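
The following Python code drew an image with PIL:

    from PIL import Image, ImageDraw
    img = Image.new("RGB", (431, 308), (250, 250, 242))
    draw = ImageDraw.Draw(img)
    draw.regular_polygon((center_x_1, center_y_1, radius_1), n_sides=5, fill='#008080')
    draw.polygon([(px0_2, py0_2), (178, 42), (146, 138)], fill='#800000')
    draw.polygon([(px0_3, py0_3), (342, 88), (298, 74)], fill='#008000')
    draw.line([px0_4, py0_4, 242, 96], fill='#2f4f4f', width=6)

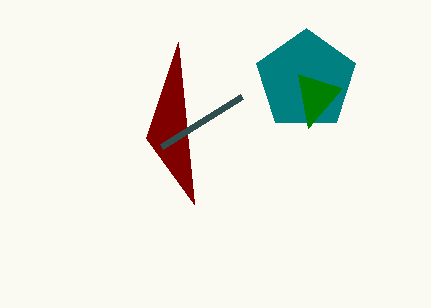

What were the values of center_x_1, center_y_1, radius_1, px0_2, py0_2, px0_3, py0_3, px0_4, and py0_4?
center_x_1 = 306; center_y_1 = 80; radius_1 = 52; px0_2 = 194; py0_2 = 204; px0_3 = 308; py0_3 = 128; px0_4 = 162; py0_4 = 146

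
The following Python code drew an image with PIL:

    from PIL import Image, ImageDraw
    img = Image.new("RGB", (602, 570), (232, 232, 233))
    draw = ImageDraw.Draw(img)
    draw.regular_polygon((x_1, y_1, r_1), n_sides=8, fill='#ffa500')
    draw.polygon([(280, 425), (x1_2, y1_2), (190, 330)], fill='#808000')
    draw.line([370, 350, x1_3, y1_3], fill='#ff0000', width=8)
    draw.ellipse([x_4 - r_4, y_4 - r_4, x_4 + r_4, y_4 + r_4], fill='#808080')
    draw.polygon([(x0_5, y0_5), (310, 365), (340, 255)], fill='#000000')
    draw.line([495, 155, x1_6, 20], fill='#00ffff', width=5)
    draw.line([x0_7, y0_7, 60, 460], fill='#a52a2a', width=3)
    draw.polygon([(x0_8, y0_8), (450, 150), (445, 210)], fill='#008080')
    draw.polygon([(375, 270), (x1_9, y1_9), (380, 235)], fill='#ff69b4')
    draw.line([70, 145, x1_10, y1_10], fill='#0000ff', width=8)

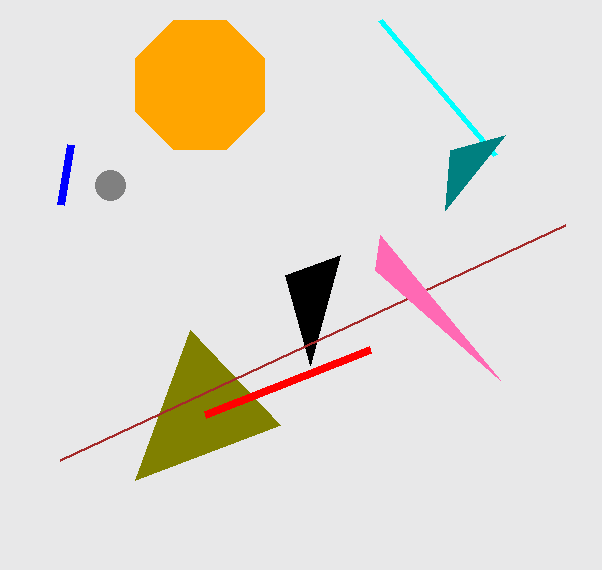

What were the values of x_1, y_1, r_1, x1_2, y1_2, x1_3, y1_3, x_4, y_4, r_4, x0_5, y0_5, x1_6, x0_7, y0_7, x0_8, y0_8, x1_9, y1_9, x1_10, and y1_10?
x_1 = 200, y_1 = 85, r_1 = 70, x1_2 = 135, y1_2 = 480, x1_3 = 205, y1_3 = 415, x_4 = 110, y_4 = 185, r_4 = 15, x0_5 = 285, y0_5 = 275, x1_6 = 380, x0_7 = 565, y0_7 = 225, x0_8 = 505, y0_8 = 135, x1_9 = 500, y1_9 = 380, x1_10 = 60, y1_10 = 205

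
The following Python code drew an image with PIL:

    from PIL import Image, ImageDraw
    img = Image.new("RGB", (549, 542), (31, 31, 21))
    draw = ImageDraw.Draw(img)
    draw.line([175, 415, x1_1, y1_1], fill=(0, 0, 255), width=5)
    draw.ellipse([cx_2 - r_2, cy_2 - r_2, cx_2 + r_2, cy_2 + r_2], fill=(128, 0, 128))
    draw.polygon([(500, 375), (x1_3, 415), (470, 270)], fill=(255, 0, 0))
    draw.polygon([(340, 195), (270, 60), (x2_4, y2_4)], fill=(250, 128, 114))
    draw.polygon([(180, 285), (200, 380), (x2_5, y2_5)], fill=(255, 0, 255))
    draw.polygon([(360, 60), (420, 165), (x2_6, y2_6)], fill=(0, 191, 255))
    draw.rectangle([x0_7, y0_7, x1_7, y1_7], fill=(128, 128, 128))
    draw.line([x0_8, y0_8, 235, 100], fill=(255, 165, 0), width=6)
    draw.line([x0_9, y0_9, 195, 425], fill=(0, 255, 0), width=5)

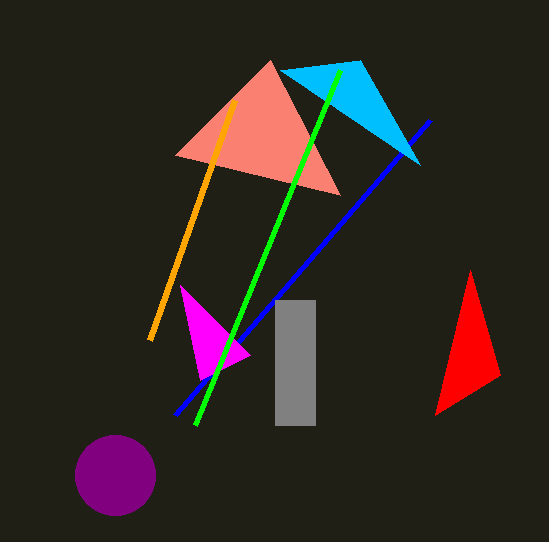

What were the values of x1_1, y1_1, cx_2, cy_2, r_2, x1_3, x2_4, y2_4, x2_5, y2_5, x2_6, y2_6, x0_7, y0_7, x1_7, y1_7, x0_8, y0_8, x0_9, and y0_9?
x1_1 = 430
y1_1 = 120
cx_2 = 115
cy_2 = 475
r_2 = 40
x1_3 = 435
x2_4 = 175
y2_4 = 155
x2_5 = 250
y2_5 = 355
x2_6 = 280
y2_6 = 70
x0_7 = 275
y0_7 = 300
x1_7 = 315
y1_7 = 425
x0_8 = 150
y0_8 = 340
x0_9 = 340
y0_9 = 70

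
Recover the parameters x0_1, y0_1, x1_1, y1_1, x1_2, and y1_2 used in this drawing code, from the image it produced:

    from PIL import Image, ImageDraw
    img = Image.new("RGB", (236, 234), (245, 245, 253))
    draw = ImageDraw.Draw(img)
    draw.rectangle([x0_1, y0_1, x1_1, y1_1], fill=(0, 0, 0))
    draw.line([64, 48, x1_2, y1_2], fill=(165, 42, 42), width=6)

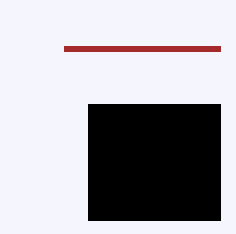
x0_1 = 88, y0_1 = 104, x1_1 = 220, y1_1 = 220, x1_2 = 220, y1_2 = 48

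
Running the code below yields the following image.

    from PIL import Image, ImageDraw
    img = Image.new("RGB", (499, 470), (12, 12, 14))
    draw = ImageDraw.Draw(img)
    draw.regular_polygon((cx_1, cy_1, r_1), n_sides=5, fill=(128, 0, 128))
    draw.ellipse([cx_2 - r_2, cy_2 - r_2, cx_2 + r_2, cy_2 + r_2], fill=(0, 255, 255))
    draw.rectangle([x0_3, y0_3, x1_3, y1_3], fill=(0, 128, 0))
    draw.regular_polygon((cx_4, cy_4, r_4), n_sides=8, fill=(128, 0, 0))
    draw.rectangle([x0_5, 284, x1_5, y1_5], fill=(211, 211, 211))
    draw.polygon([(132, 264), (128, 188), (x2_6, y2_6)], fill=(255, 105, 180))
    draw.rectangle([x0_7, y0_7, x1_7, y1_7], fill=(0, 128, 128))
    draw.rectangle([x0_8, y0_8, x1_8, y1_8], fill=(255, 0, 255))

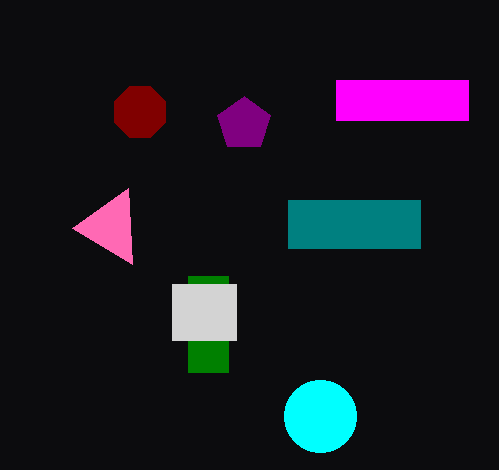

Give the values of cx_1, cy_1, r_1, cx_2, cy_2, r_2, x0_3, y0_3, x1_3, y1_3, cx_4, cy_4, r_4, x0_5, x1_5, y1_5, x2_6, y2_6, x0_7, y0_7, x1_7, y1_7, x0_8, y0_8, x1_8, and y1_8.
cx_1 = 244
cy_1 = 124
r_1 = 28
cx_2 = 320
cy_2 = 416
r_2 = 36
x0_3 = 188
y0_3 = 276
x1_3 = 228
y1_3 = 372
cx_4 = 140
cy_4 = 112
r_4 = 28
x0_5 = 172
x1_5 = 236
y1_5 = 340
x2_6 = 72
y2_6 = 228
x0_7 = 288
y0_7 = 200
x1_7 = 420
y1_7 = 248
x0_8 = 336
y0_8 = 80
x1_8 = 468
y1_8 = 120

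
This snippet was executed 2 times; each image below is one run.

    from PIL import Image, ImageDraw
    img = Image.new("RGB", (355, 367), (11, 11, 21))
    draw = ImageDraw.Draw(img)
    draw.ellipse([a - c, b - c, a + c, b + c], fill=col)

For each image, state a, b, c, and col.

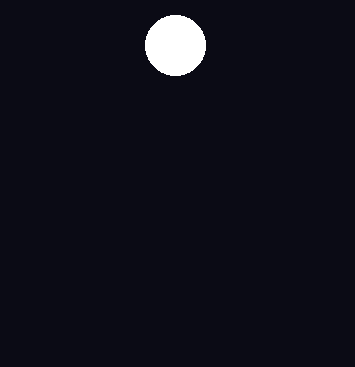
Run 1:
a = 175
b = 45
c = 30
col = 'white'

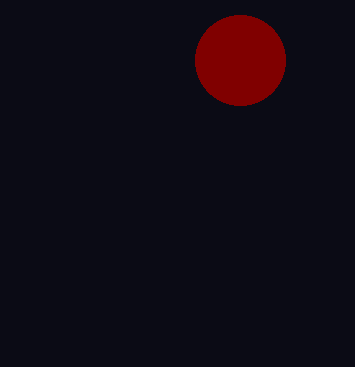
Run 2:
a = 240; b = 60; c = 45; col = 'maroon'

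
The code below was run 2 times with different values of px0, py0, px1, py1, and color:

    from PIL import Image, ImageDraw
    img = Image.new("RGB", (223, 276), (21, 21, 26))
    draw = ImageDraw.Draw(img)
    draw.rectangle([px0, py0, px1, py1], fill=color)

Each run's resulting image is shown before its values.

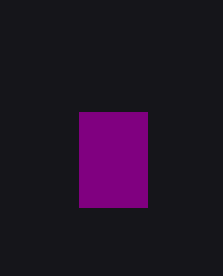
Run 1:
px0 = 79
py0 = 112
px1 = 147
py1 = 207
color = 'purple'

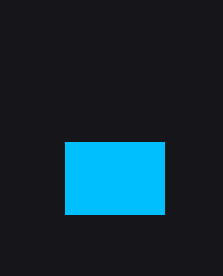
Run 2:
px0 = 65, py0 = 142, px1 = 164, py1 = 214, color = 'deepskyblue'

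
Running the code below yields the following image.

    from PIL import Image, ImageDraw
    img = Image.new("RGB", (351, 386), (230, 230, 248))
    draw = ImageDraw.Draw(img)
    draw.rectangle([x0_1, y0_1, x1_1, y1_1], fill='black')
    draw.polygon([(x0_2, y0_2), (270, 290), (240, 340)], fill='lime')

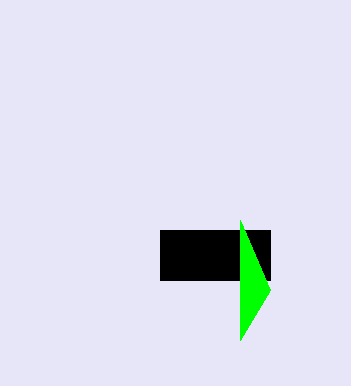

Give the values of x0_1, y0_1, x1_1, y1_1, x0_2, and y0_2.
x0_1 = 160
y0_1 = 230
x1_1 = 270
y1_1 = 280
x0_2 = 240
y0_2 = 220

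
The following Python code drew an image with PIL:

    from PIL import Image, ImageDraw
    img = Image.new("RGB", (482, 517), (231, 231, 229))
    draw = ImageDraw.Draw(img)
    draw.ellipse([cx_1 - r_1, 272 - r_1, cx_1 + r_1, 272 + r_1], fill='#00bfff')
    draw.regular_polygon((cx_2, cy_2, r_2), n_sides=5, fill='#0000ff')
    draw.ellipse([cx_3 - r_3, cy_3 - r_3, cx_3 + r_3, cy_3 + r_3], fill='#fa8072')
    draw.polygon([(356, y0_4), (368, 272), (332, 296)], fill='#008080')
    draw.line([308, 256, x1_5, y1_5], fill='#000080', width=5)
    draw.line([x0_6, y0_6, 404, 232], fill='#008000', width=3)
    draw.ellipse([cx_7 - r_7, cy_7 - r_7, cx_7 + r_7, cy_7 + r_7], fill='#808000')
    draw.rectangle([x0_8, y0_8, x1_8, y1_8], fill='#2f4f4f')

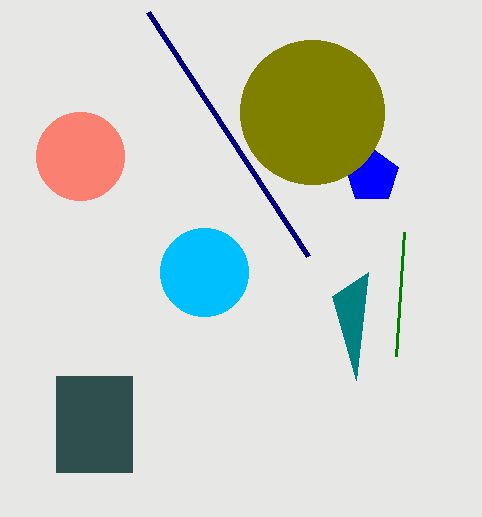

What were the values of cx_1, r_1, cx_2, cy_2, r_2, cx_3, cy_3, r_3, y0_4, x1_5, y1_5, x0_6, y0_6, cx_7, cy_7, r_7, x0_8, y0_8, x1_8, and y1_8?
cx_1 = 204
r_1 = 44
cx_2 = 372
cy_2 = 176
r_2 = 28
cx_3 = 80
cy_3 = 156
r_3 = 44
y0_4 = 380
x1_5 = 148
y1_5 = 12
x0_6 = 396
y0_6 = 356
cx_7 = 312
cy_7 = 112
r_7 = 72
x0_8 = 56
y0_8 = 376
x1_8 = 132
y1_8 = 472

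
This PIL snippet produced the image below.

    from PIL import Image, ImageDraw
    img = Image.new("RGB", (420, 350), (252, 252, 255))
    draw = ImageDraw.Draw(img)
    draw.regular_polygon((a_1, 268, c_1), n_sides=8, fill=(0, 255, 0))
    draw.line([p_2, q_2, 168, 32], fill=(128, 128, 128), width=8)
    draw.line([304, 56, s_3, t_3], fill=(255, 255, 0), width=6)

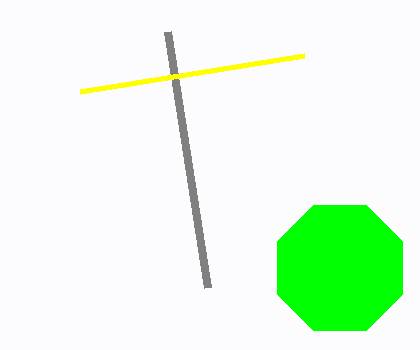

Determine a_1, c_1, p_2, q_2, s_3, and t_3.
a_1 = 340; c_1 = 68; p_2 = 208; q_2 = 288; s_3 = 80; t_3 = 92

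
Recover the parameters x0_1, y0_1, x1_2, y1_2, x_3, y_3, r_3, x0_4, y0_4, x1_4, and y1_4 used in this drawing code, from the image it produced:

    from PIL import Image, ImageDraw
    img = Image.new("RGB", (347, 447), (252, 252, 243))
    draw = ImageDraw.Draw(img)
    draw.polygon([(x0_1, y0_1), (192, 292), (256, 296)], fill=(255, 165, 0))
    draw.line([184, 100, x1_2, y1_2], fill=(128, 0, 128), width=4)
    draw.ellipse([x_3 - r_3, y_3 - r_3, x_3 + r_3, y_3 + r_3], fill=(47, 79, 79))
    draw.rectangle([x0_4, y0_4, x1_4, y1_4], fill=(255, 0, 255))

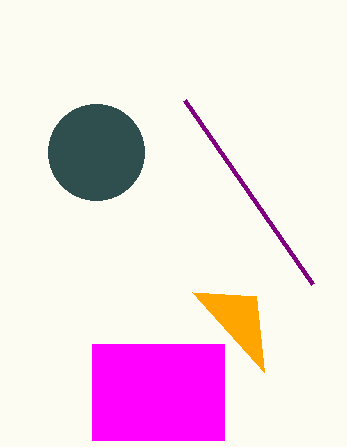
x0_1 = 264, y0_1 = 372, x1_2 = 312, y1_2 = 284, x_3 = 96, y_3 = 152, r_3 = 48, x0_4 = 92, y0_4 = 344, x1_4 = 224, y1_4 = 440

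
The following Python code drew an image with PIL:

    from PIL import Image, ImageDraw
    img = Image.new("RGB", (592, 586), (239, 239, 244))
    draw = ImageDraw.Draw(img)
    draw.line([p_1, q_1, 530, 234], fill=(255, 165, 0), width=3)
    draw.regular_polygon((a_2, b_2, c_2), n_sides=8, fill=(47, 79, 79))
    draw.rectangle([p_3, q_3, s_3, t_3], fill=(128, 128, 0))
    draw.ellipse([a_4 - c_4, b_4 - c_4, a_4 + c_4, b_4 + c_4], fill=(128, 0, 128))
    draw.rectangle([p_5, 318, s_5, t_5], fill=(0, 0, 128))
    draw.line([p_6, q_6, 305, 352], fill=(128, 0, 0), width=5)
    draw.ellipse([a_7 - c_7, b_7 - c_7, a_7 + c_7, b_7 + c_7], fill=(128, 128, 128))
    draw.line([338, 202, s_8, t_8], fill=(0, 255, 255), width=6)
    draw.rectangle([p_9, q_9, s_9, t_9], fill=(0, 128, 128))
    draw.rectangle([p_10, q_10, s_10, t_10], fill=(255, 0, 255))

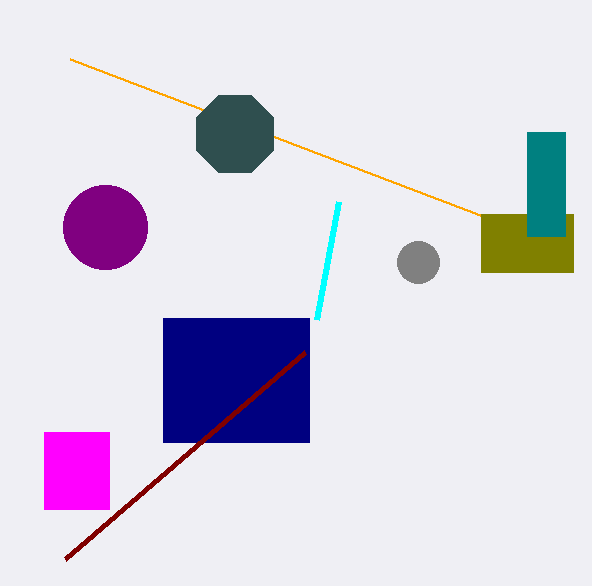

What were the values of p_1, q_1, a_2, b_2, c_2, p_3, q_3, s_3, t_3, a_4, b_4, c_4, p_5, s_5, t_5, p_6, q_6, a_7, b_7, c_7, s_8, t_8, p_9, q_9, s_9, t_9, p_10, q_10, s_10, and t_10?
p_1 = 70, q_1 = 59, a_2 = 235, b_2 = 134, c_2 = 42, p_3 = 481, q_3 = 214, s_3 = 573, t_3 = 272, a_4 = 105, b_4 = 227, c_4 = 42, p_5 = 163, s_5 = 309, t_5 = 442, p_6 = 65, q_6 = 559, a_7 = 418, b_7 = 262, c_7 = 21, s_8 = 316, t_8 = 320, p_9 = 527, q_9 = 132, s_9 = 565, t_9 = 236, p_10 = 44, q_10 = 432, s_10 = 109, t_10 = 509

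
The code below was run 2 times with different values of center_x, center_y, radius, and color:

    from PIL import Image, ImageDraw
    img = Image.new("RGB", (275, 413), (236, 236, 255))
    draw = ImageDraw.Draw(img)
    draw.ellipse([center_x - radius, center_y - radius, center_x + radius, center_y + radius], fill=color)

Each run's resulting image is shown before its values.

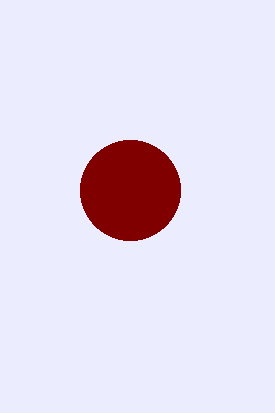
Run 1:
center_x = 130, center_y = 190, radius = 50, color = 'maroon'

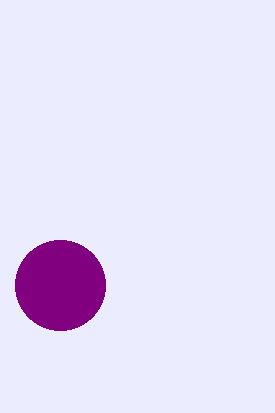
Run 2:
center_x = 60
center_y = 285
radius = 45
color = 'purple'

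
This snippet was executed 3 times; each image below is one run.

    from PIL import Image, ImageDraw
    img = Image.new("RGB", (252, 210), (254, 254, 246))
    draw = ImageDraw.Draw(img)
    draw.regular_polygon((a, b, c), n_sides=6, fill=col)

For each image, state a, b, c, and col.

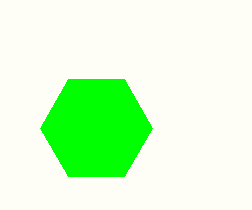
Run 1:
a = 96, b = 128, c = 56, col = 'lime'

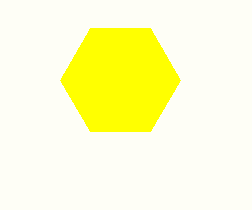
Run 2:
a = 120; b = 80; c = 60; col = 'yellow'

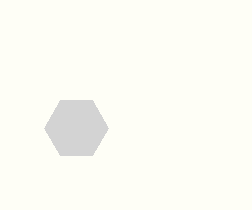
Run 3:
a = 76
b = 128
c = 32
col = 'lightgray'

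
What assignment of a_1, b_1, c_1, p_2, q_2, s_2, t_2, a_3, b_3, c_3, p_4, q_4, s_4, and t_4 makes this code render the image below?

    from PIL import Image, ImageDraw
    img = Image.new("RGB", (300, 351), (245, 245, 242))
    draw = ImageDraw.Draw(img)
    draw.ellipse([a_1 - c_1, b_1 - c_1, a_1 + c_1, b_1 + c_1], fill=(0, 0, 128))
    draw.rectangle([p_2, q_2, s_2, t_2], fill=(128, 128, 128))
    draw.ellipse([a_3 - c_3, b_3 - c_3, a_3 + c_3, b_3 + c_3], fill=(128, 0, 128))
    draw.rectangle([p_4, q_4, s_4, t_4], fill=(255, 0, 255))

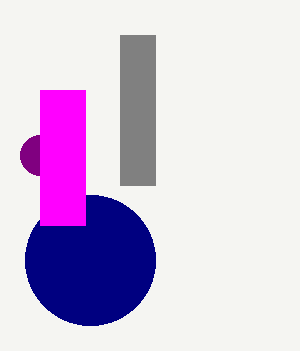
a_1 = 90
b_1 = 260
c_1 = 65
p_2 = 120
q_2 = 35
s_2 = 155
t_2 = 185
a_3 = 40
b_3 = 155
c_3 = 20
p_4 = 40
q_4 = 90
s_4 = 85
t_4 = 225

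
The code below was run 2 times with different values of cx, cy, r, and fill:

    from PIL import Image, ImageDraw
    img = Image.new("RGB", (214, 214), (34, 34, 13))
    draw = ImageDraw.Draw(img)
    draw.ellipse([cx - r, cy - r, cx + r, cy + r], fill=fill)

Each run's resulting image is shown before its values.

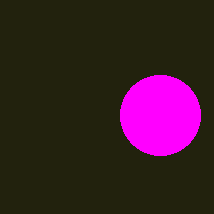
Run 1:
cx = 160; cy = 115; r = 40; fill = 'magenta'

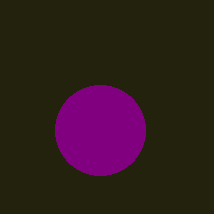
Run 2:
cx = 100; cy = 130; r = 45; fill = 'purple'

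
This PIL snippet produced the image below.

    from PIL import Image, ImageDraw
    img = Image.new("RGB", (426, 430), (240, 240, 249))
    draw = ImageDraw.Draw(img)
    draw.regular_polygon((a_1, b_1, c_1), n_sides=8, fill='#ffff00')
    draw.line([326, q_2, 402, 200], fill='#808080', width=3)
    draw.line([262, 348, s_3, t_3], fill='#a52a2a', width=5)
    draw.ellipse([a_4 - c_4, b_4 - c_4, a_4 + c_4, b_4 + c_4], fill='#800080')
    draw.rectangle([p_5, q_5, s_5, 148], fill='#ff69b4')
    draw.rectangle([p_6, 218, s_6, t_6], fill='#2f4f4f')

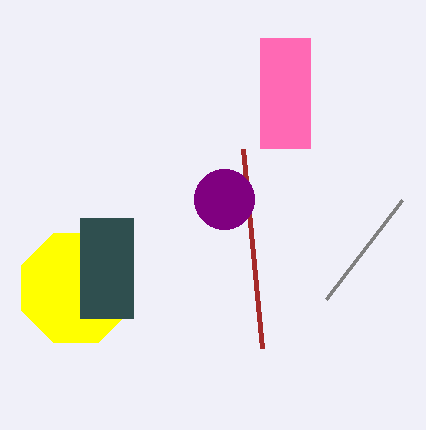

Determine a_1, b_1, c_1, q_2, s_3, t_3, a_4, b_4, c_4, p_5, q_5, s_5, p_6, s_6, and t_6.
a_1 = 76; b_1 = 288; c_1 = 59; q_2 = 299; s_3 = 243; t_3 = 149; a_4 = 224; b_4 = 199; c_4 = 30; p_5 = 260; q_5 = 38; s_5 = 310; p_6 = 80; s_6 = 133; t_6 = 318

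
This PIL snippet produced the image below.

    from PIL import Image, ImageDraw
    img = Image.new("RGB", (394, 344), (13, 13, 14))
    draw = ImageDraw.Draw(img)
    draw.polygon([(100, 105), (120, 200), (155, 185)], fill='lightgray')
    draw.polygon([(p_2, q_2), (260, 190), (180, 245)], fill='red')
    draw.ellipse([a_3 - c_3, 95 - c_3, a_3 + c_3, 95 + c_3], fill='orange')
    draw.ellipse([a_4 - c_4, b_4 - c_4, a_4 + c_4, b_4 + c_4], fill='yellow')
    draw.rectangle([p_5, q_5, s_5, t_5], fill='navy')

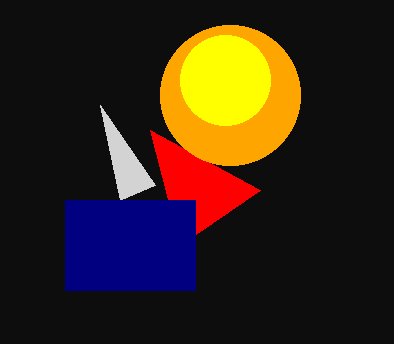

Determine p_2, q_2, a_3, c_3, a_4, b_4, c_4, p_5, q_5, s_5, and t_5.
p_2 = 150, q_2 = 130, a_3 = 230, c_3 = 70, a_4 = 225, b_4 = 80, c_4 = 45, p_5 = 65, q_5 = 200, s_5 = 195, t_5 = 290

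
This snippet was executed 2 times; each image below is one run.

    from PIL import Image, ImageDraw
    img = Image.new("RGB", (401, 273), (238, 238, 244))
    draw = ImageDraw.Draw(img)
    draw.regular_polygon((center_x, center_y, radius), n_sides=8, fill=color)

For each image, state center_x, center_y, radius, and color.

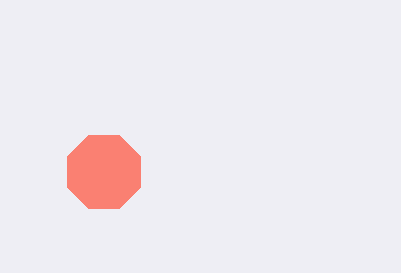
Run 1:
center_x = 104, center_y = 172, radius = 40, color = 'salmon'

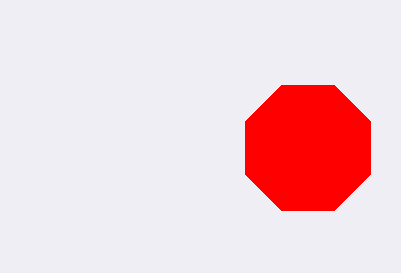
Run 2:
center_x = 308
center_y = 148
radius = 68
color = 'red'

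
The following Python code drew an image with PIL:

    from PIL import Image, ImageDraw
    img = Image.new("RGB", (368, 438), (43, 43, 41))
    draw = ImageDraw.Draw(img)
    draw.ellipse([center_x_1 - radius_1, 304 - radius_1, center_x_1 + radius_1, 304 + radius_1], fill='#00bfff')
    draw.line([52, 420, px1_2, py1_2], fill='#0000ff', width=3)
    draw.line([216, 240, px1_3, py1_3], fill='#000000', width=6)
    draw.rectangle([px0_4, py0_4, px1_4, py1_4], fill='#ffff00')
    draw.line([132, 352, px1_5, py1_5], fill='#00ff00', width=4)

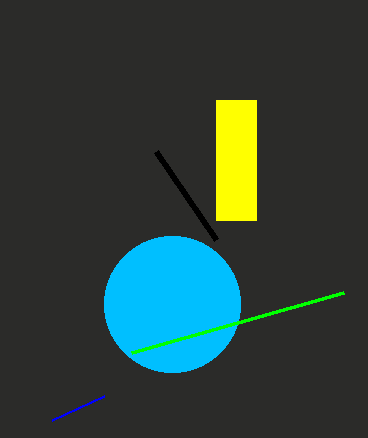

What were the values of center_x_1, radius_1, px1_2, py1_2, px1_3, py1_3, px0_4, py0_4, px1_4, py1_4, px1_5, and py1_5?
center_x_1 = 172, radius_1 = 68, px1_2 = 104, py1_2 = 396, px1_3 = 156, py1_3 = 152, px0_4 = 216, py0_4 = 100, px1_4 = 256, py1_4 = 220, px1_5 = 344, py1_5 = 292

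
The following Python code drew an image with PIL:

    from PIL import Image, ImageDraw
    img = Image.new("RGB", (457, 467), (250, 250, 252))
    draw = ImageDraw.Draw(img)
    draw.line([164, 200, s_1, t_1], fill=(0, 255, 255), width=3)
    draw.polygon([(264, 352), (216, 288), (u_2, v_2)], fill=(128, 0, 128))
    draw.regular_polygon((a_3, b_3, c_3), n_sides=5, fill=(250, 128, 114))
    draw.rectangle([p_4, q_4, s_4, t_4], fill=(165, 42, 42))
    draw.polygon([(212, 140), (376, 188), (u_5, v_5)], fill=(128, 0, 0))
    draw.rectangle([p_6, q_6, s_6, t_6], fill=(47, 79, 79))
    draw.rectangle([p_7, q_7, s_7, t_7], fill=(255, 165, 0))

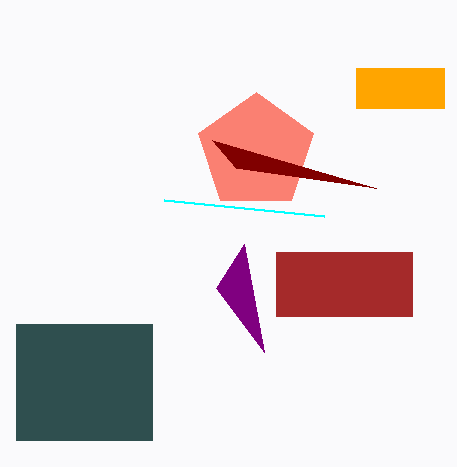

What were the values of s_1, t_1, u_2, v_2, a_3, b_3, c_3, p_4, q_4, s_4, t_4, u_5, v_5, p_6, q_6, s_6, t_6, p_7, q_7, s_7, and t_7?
s_1 = 324, t_1 = 216, u_2 = 244, v_2 = 244, a_3 = 256, b_3 = 152, c_3 = 60, p_4 = 276, q_4 = 252, s_4 = 412, t_4 = 316, u_5 = 236, v_5 = 168, p_6 = 16, q_6 = 324, s_6 = 152, t_6 = 440, p_7 = 356, q_7 = 68, s_7 = 444, t_7 = 108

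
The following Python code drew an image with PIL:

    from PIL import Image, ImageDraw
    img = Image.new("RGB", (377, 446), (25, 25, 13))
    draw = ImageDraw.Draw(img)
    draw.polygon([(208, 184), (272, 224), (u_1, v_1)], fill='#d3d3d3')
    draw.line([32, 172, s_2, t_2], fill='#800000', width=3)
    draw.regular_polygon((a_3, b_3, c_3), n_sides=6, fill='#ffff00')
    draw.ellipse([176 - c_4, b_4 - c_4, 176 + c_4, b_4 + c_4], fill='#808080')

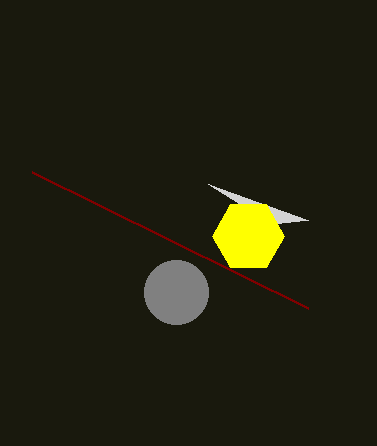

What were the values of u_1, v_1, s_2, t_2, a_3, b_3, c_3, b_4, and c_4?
u_1 = 308; v_1 = 220; s_2 = 308; t_2 = 308; a_3 = 248; b_3 = 236; c_3 = 36; b_4 = 292; c_4 = 32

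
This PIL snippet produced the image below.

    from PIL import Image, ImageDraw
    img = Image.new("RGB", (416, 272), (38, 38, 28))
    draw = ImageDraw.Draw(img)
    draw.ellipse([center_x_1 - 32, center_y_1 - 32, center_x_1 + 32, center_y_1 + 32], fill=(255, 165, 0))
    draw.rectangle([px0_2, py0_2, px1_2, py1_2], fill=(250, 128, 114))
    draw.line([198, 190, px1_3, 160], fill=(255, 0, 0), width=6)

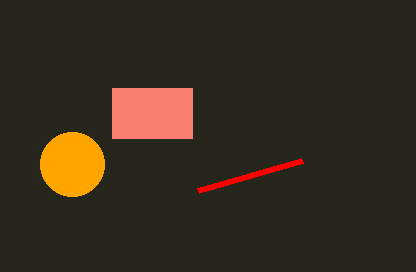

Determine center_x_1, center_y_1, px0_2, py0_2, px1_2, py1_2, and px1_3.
center_x_1 = 72, center_y_1 = 164, px0_2 = 112, py0_2 = 88, px1_2 = 192, py1_2 = 138, px1_3 = 302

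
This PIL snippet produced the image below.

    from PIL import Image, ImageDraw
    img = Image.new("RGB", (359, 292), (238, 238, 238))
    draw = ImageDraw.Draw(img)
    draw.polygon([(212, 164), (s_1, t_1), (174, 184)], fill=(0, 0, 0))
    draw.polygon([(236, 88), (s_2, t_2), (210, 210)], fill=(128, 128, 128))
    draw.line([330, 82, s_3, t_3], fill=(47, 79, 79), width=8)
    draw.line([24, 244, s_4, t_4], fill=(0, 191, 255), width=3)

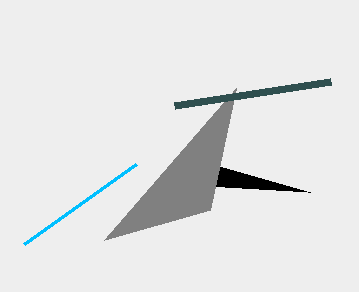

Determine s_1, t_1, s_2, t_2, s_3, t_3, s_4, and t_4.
s_1 = 310, t_1 = 192, s_2 = 104, t_2 = 240, s_3 = 174, t_3 = 106, s_4 = 136, t_4 = 164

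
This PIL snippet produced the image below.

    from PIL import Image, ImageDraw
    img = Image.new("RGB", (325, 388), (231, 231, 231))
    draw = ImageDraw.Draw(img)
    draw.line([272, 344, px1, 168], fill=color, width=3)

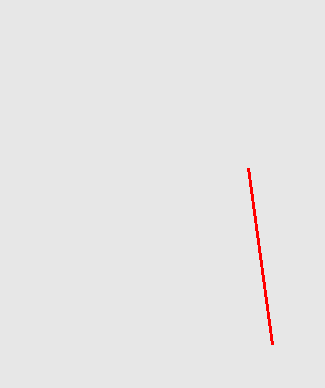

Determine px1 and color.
px1 = 248
color = 'red'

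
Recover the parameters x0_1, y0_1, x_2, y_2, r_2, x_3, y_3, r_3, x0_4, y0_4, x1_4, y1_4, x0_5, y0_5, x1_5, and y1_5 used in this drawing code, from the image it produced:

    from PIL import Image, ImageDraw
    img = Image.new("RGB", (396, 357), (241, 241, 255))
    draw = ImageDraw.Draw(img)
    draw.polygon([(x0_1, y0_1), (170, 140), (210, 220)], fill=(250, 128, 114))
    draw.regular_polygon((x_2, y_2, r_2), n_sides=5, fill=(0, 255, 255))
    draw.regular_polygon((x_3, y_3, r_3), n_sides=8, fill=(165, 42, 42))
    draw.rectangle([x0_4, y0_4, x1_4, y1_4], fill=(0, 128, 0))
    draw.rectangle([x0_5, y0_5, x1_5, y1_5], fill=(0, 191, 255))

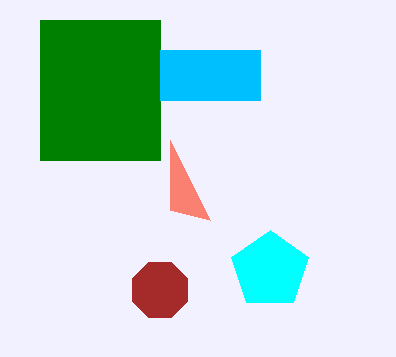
x0_1 = 170; y0_1 = 210; x_2 = 270; y_2 = 270; r_2 = 40; x_3 = 160; y_3 = 290; r_3 = 30; x0_4 = 40; y0_4 = 20; x1_4 = 160; y1_4 = 160; x0_5 = 160; y0_5 = 50; x1_5 = 260; y1_5 = 100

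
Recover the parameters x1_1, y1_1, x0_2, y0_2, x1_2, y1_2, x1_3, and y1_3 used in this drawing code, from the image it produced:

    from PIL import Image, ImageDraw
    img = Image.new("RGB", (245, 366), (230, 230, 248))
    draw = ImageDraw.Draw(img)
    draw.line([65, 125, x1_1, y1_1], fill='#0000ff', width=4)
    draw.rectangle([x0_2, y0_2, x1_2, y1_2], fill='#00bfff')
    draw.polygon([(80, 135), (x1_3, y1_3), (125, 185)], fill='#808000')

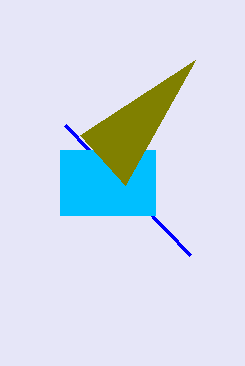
x1_1 = 190
y1_1 = 255
x0_2 = 60
y0_2 = 150
x1_2 = 155
y1_2 = 215
x1_3 = 195
y1_3 = 60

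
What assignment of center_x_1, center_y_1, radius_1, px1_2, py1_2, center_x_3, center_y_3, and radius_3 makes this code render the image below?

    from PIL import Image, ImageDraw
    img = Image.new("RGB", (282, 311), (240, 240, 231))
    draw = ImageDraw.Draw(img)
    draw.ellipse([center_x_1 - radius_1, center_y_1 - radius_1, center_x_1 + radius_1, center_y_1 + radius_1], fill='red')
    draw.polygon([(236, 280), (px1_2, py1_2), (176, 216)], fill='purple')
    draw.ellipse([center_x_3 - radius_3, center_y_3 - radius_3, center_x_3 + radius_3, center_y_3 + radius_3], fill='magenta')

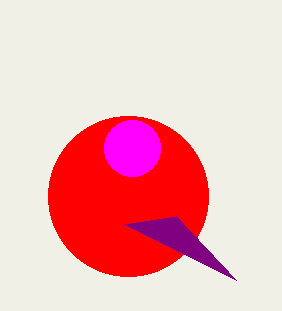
center_x_1 = 128; center_y_1 = 196; radius_1 = 80; px1_2 = 124; py1_2 = 224; center_x_3 = 132; center_y_3 = 148; radius_3 = 28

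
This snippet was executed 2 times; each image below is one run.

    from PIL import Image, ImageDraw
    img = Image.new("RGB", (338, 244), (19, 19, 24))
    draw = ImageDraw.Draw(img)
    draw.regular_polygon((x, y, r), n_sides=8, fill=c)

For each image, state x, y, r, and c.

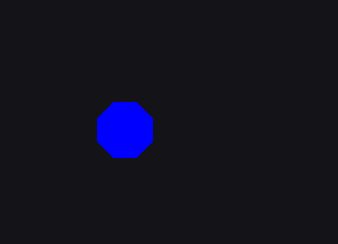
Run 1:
x = 125, y = 130, r = 30, c = 'blue'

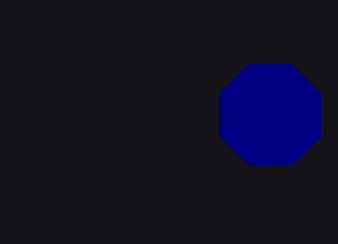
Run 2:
x = 270
y = 115
r = 55
c = 'navy'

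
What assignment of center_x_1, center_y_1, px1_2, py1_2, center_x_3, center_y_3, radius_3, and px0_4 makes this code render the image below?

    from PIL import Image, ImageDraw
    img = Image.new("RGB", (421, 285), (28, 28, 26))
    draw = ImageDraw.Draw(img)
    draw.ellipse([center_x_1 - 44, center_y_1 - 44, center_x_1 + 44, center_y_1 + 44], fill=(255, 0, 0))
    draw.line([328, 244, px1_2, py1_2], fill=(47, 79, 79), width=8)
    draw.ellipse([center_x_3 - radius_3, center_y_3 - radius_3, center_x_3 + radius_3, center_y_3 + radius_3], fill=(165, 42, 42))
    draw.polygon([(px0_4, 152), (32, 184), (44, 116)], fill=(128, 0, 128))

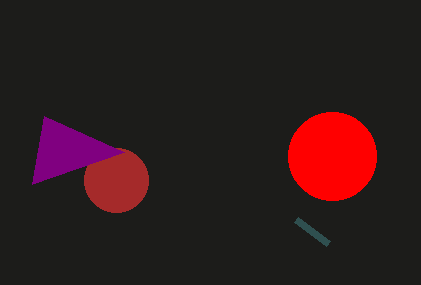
center_x_1 = 332, center_y_1 = 156, px1_2 = 296, py1_2 = 220, center_x_3 = 116, center_y_3 = 180, radius_3 = 32, px0_4 = 124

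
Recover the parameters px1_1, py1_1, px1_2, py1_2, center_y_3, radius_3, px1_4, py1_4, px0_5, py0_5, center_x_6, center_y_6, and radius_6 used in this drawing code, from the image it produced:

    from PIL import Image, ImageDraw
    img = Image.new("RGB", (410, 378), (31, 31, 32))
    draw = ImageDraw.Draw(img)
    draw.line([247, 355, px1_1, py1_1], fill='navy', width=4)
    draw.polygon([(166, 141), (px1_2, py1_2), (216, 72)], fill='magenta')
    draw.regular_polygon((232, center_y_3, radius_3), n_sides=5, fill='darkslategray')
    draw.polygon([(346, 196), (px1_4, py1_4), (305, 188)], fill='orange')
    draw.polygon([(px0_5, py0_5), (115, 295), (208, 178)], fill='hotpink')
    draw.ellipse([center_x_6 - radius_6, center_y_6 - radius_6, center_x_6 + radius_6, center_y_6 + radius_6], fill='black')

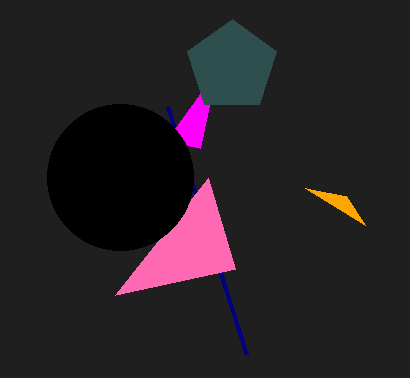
px1_1 = 168
py1_1 = 107
px1_2 = 200
py1_2 = 148
center_y_3 = 66
radius_3 = 47
px1_4 = 365
py1_4 = 225
px0_5 = 235
py0_5 = 269
center_x_6 = 120
center_y_6 = 177
radius_6 = 73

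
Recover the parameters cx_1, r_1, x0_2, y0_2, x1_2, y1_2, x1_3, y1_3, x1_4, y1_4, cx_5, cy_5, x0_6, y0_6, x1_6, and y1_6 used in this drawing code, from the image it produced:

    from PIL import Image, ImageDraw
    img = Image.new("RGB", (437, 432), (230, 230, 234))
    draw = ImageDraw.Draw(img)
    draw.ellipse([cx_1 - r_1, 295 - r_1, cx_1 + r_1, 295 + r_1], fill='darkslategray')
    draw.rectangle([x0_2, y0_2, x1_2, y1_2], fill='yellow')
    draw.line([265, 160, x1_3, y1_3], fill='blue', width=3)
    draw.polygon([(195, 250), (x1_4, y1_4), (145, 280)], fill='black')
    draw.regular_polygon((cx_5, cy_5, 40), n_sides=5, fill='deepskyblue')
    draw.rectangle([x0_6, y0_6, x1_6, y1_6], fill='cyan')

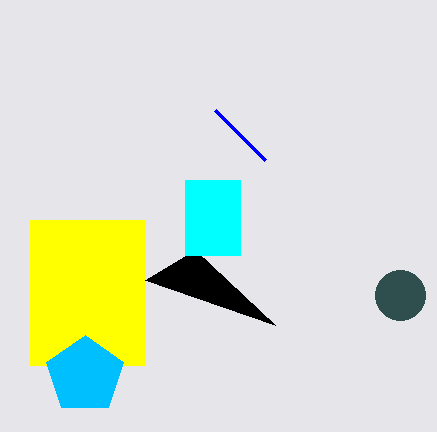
cx_1 = 400
r_1 = 25
x0_2 = 30
y0_2 = 220
x1_2 = 145
y1_2 = 365
x1_3 = 215
y1_3 = 110
x1_4 = 275
y1_4 = 325
cx_5 = 85
cy_5 = 375
x0_6 = 185
y0_6 = 180
x1_6 = 240
y1_6 = 255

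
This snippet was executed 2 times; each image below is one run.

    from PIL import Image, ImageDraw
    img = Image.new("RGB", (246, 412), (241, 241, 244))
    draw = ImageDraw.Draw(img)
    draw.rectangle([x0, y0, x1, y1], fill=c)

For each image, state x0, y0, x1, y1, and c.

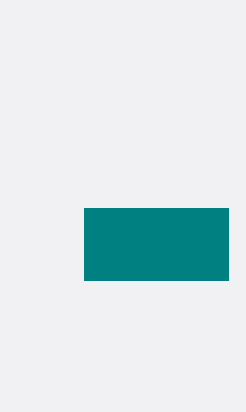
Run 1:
x0 = 84, y0 = 208, x1 = 228, y1 = 280, c = 'teal'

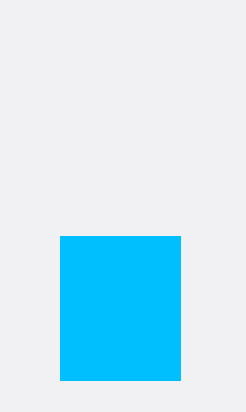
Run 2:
x0 = 60; y0 = 236; x1 = 180; y1 = 380; c = 'deepskyblue'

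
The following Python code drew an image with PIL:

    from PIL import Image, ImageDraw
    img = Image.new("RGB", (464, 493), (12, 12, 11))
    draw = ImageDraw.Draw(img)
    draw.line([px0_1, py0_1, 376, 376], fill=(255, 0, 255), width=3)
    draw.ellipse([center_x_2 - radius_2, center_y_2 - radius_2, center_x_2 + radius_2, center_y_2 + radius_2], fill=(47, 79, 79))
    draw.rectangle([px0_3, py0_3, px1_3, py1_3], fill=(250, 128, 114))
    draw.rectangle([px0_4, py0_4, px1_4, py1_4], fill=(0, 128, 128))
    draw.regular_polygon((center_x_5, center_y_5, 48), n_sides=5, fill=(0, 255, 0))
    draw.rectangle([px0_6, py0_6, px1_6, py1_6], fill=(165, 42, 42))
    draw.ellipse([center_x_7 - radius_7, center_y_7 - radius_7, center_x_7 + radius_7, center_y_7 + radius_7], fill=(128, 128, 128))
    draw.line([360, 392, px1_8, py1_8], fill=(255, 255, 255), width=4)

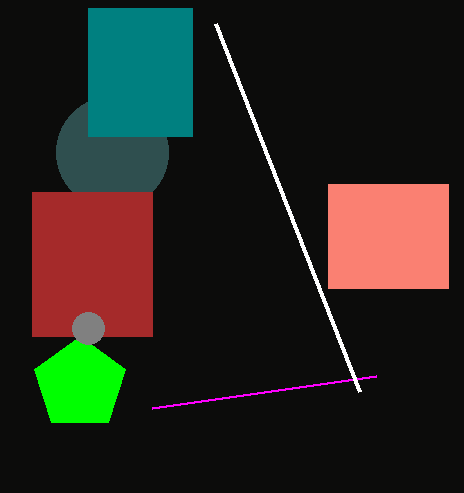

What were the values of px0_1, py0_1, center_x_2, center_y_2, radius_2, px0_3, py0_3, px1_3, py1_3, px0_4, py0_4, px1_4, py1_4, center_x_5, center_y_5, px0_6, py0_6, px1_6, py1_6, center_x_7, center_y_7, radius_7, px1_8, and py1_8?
px0_1 = 152; py0_1 = 408; center_x_2 = 112; center_y_2 = 152; radius_2 = 56; px0_3 = 328; py0_3 = 184; px1_3 = 448; py1_3 = 288; px0_4 = 88; py0_4 = 8; px1_4 = 192; py1_4 = 136; center_x_5 = 80; center_y_5 = 384; px0_6 = 32; py0_6 = 192; px1_6 = 152; py1_6 = 336; center_x_7 = 88; center_y_7 = 328; radius_7 = 16; px1_8 = 216; py1_8 = 24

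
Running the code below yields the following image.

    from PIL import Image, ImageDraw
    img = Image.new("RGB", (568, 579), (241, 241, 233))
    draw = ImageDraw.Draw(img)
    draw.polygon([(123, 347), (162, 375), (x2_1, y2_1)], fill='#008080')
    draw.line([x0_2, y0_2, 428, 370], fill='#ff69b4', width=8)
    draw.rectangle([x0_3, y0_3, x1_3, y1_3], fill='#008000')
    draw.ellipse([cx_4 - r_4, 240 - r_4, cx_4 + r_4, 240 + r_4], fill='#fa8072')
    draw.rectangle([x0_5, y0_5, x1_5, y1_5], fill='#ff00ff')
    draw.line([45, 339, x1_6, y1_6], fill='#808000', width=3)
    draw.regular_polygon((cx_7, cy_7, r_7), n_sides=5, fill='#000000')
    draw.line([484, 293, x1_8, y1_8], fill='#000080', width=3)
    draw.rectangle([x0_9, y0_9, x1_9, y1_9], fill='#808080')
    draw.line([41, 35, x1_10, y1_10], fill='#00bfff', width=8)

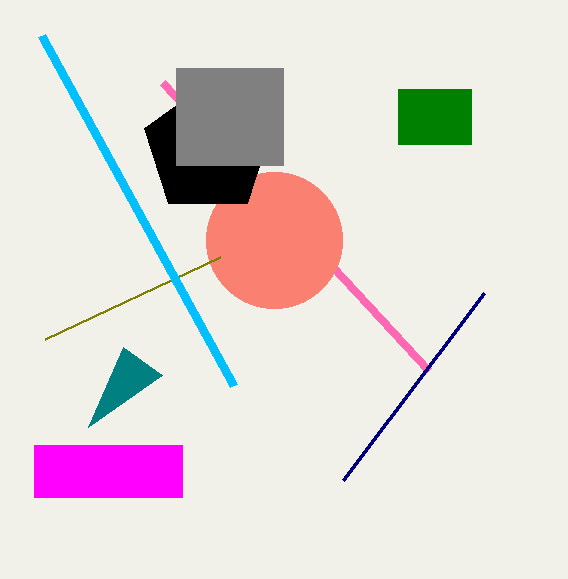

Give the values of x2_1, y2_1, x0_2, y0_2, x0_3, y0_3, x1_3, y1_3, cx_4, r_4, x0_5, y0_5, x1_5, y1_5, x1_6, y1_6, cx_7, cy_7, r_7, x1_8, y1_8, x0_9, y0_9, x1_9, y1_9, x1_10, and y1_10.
x2_1 = 88; y2_1 = 427; x0_2 = 162; y0_2 = 82; x0_3 = 398; y0_3 = 89; x1_3 = 471; y1_3 = 144; cx_4 = 274; r_4 = 68; x0_5 = 34; y0_5 = 445; x1_5 = 182; y1_5 = 497; x1_6 = 220; y1_6 = 257; cx_7 = 208; cy_7 = 149; r_7 = 67; x1_8 = 343; y1_8 = 480; x0_9 = 176; y0_9 = 68; x1_9 = 283; y1_9 = 165; x1_10 = 233; y1_10 = 385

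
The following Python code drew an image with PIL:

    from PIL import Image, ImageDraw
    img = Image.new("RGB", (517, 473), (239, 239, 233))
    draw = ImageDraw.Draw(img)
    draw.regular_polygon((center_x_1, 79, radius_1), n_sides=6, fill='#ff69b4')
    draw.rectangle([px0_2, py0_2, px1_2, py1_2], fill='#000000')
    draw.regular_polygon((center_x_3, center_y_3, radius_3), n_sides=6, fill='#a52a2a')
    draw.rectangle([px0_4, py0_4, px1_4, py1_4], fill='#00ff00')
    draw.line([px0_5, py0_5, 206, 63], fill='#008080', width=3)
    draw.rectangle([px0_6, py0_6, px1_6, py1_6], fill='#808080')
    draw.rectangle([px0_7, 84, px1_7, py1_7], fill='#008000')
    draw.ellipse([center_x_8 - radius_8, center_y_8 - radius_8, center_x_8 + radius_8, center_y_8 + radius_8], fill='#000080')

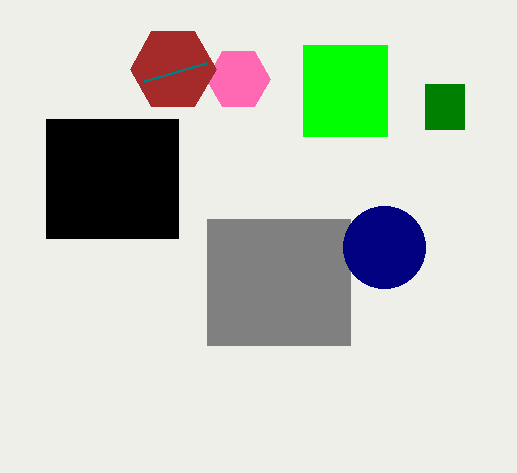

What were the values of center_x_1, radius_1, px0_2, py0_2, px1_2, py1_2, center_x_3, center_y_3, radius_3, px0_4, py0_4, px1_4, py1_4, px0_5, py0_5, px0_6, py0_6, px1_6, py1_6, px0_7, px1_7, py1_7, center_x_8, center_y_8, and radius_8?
center_x_1 = 238, radius_1 = 32, px0_2 = 46, py0_2 = 119, px1_2 = 178, py1_2 = 238, center_x_3 = 173, center_y_3 = 69, radius_3 = 43, px0_4 = 303, py0_4 = 45, px1_4 = 387, py1_4 = 136, px0_5 = 144, py0_5 = 81, px0_6 = 207, py0_6 = 219, px1_6 = 350, py1_6 = 345, px0_7 = 425, px1_7 = 464, py1_7 = 129, center_x_8 = 384, center_y_8 = 247, radius_8 = 41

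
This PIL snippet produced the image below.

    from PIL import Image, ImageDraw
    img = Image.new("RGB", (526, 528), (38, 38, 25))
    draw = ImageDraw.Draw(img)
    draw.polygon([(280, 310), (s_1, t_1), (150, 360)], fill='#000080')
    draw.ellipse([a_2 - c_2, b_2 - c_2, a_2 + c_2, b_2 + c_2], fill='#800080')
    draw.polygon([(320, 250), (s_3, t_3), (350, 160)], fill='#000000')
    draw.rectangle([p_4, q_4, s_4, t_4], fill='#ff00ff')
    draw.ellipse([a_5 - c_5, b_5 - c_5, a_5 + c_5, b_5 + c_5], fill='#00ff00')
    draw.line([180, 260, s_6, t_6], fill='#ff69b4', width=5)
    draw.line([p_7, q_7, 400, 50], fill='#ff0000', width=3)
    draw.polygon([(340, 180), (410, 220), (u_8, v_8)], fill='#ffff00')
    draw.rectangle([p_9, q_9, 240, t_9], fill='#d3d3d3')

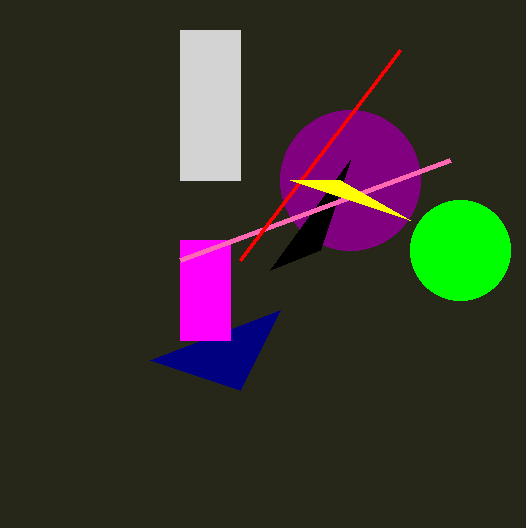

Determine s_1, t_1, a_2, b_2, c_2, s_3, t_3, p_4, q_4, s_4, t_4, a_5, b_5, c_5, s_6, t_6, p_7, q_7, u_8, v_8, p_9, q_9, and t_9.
s_1 = 240, t_1 = 390, a_2 = 350, b_2 = 180, c_2 = 70, s_3 = 270, t_3 = 270, p_4 = 180, q_4 = 240, s_4 = 230, t_4 = 340, a_5 = 460, b_5 = 250, c_5 = 50, s_6 = 450, t_6 = 160, p_7 = 240, q_7 = 260, u_8 = 290, v_8 = 180, p_9 = 180, q_9 = 30, t_9 = 180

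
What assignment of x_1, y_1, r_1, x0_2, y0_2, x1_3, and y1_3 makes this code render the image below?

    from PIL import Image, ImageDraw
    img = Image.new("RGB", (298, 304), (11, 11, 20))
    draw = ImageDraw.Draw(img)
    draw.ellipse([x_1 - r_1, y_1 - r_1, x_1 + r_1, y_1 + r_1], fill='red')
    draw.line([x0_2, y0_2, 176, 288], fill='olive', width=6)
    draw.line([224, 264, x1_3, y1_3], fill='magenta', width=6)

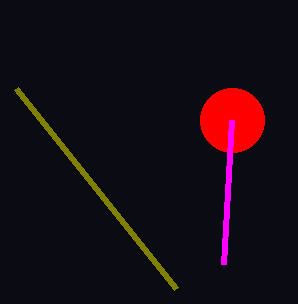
x_1 = 232; y_1 = 120; r_1 = 32; x0_2 = 16; y0_2 = 88; x1_3 = 232; y1_3 = 120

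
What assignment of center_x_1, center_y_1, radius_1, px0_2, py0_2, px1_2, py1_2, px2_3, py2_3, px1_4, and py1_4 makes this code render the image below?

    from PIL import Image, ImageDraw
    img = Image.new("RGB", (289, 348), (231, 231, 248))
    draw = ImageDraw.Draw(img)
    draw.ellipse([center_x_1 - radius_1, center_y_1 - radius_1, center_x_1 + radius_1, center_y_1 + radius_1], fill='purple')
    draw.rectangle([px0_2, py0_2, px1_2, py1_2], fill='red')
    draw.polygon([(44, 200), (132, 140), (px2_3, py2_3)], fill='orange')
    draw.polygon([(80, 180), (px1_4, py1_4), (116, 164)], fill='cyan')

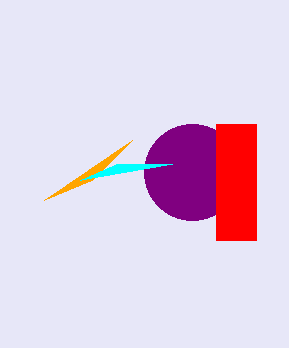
center_x_1 = 192
center_y_1 = 172
radius_1 = 48
px0_2 = 216
py0_2 = 124
px1_2 = 256
py1_2 = 240
px2_3 = 92
py2_3 = 180
px1_4 = 172
py1_4 = 164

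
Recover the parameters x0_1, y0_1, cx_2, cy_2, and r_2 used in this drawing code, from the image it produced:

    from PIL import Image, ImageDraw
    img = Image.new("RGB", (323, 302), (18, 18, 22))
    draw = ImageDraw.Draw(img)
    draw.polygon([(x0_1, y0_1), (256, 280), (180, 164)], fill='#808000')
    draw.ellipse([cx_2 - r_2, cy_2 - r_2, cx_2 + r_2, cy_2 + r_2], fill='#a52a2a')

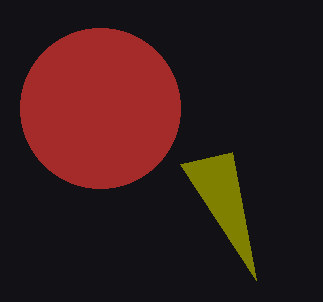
x0_1 = 232
y0_1 = 152
cx_2 = 100
cy_2 = 108
r_2 = 80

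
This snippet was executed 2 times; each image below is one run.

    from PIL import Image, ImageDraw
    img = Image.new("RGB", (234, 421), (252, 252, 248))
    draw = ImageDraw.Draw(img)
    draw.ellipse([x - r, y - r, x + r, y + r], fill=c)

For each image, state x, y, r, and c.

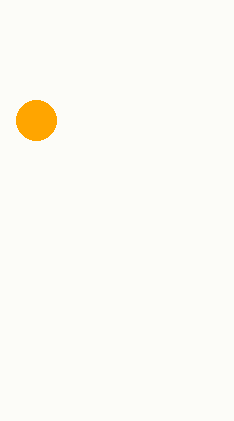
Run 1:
x = 36; y = 120; r = 20; c = 'orange'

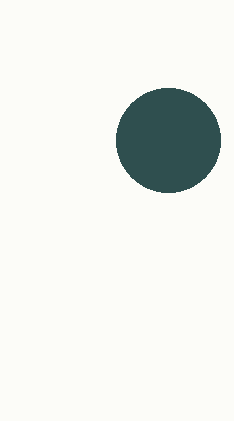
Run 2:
x = 168
y = 140
r = 52
c = 'darkslategray'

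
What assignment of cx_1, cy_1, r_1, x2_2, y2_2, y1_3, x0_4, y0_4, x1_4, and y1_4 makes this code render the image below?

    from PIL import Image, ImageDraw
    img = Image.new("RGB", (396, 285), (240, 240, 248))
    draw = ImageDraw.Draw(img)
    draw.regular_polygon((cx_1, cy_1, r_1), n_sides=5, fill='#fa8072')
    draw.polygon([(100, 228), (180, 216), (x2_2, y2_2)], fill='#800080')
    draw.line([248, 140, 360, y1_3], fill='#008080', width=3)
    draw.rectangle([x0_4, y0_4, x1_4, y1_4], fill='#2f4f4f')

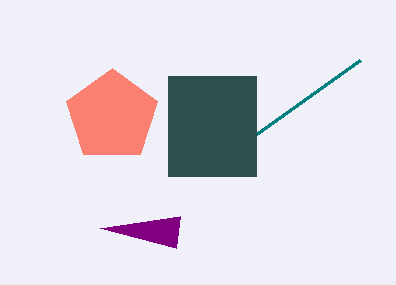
cx_1 = 112; cy_1 = 116; r_1 = 48; x2_2 = 176; y2_2 = 248; y1_3 = 60; x0_4 = 168; y0_4 = 76; x1_4 = 256; y1_4 = 176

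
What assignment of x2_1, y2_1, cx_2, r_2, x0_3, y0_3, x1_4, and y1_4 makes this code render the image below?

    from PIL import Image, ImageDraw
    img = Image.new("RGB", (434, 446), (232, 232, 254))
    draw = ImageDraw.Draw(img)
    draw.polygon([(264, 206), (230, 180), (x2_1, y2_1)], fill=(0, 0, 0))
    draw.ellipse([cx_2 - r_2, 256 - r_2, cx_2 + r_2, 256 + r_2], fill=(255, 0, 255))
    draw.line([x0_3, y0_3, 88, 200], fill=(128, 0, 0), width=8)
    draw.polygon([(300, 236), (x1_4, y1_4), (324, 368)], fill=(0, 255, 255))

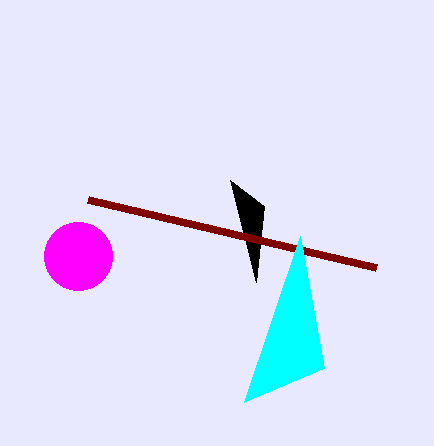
x2_1 = 256; y2_1 = 282; cx_2 = 78; r_2 = 34; x0_3 = 376; y0_3 = 268; x1_4 = 244; y1_4 = 402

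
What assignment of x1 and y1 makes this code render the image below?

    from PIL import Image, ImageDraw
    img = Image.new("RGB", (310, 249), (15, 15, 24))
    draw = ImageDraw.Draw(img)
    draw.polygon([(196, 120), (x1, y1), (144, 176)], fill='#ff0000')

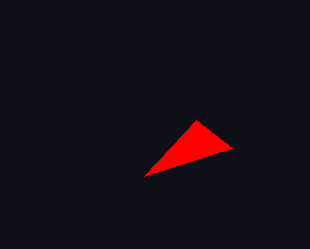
x1 = 232; y1 = 148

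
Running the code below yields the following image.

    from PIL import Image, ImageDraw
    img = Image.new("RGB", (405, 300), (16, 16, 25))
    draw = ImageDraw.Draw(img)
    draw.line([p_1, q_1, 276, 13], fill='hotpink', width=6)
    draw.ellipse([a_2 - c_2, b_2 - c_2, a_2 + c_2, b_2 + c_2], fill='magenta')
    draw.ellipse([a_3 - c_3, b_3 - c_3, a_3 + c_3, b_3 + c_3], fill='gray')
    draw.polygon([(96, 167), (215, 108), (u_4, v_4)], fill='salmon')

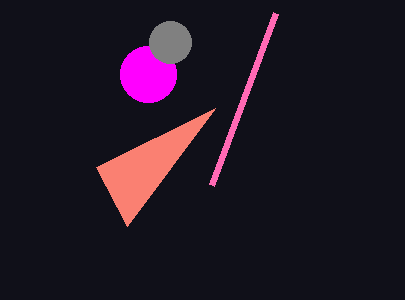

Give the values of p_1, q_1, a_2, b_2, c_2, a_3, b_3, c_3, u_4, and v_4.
p_1 = 212; q_1 = 185; a_2 = 148; b_2 = 74; c_2 = 28; a_3 = 170; b_3 = 42; c_3 = 21; u_4 = 127; v_4 = 226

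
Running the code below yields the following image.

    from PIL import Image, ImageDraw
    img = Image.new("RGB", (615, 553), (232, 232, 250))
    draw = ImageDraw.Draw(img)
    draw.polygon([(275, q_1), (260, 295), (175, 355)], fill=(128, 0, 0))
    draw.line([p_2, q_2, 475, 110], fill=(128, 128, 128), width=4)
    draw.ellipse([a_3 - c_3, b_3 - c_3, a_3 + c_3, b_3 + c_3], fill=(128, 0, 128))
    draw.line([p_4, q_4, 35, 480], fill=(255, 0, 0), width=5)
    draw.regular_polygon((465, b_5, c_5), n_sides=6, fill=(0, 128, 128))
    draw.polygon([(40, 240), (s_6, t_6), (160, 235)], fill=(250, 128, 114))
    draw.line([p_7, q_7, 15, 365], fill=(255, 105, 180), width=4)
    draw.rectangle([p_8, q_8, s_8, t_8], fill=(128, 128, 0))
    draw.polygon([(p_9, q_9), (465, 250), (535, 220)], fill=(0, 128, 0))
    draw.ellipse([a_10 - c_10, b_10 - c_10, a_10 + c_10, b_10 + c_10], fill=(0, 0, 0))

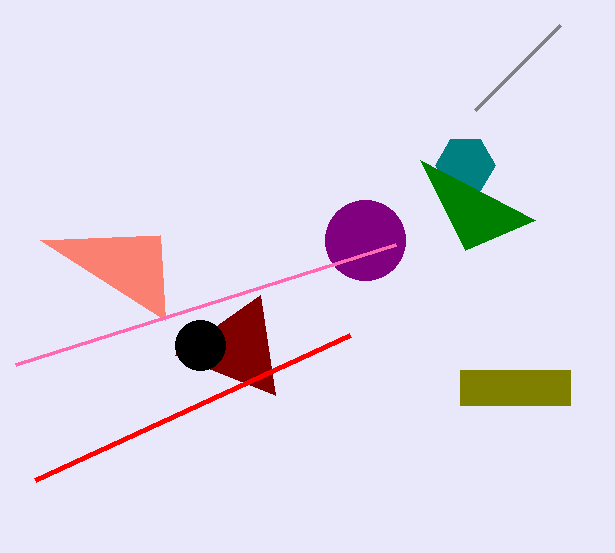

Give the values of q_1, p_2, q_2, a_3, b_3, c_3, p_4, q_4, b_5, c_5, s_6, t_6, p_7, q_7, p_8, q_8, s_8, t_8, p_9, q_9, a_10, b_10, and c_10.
q_1 = 395, p_2 = 560, q_2 = 25, a_3 = 365, b_3 = 240, c_3 = 40, p_4 = 350, q_4 = 335, b_5 = 165, c_5 = 30, s_6 = 165, t_6 = 320, p_7 = 395, q_7 = 245, p_8 = 460, q_8 = 370, s_8 = 570, t_8 = 405, p_9 = 420, q_9 = 160, a_10 = 200, b_10 = 345, c_10 = 25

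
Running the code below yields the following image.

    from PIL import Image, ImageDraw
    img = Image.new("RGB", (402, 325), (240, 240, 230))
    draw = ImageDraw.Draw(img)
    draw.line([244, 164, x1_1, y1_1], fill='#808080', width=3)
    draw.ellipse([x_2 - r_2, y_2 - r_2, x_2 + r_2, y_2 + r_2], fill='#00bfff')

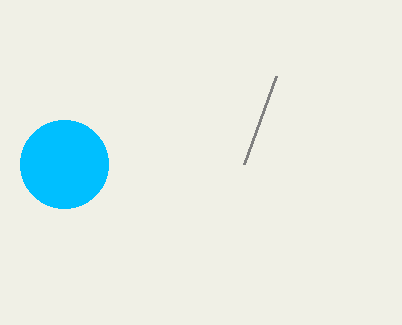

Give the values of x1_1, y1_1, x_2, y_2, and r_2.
x1_1 = 276
y1_1 = 76
x_2 = 64
y_2 = 164
r_2 = 44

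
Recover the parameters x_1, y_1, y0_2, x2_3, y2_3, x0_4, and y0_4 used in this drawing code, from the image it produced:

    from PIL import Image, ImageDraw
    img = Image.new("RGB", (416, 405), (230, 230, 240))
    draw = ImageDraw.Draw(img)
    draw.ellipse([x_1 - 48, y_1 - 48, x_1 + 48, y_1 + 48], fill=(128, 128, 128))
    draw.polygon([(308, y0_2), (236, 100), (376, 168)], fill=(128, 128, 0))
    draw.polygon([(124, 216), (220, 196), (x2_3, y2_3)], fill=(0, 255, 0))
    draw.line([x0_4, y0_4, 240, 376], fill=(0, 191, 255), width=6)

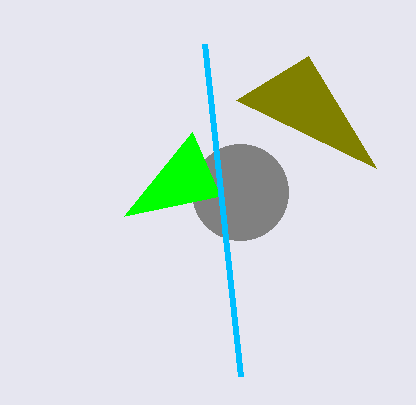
x_1 = 240, y_1 = 192, y0_2 = 56, x2_3 = 192, y2_3 = 132, x0_4 = 204, y0_4 = 44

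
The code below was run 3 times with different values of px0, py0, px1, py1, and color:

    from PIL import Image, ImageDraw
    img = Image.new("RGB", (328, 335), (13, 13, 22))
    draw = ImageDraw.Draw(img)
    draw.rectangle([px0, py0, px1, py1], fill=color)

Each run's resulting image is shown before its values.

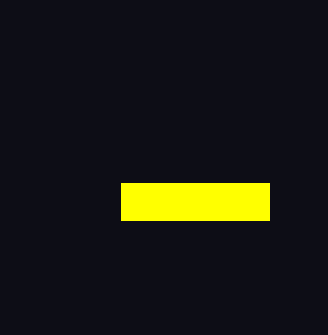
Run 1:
px0 = 121; py0 = 183; px1 = 269; py1 = 220; color = 'yellow'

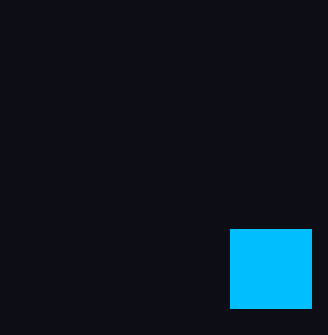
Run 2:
px0 = 230, py0 = 229, px1 = 311, py1 = 308, color = 'deepskyblue'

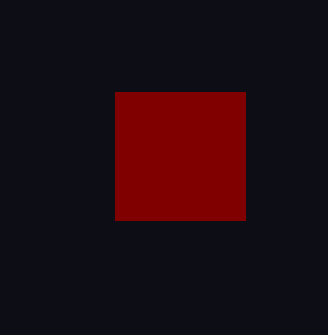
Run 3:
px0 = 115
py0 = 92
px1 = 245
py1 = 220
color = 'maroon'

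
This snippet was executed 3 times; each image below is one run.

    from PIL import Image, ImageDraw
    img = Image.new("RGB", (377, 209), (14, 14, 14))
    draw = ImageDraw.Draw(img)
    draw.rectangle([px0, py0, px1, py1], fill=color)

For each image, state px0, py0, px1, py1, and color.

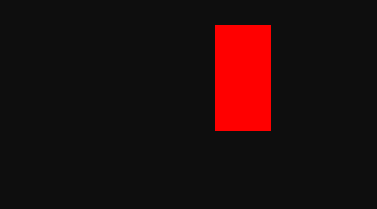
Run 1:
px0 = 215, py0 = 25, px1 = 270, py1 = 130, color = 'red'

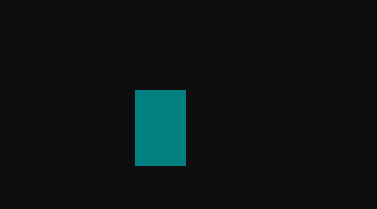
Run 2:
px0 = 135
py0 = 90
px1 = 185
py1 = 165
color = 'teal'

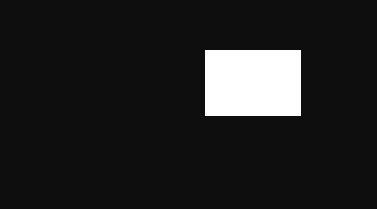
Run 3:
px0 = 205
py0 = 50
px1 = 300
py1 = 115
color = 'white'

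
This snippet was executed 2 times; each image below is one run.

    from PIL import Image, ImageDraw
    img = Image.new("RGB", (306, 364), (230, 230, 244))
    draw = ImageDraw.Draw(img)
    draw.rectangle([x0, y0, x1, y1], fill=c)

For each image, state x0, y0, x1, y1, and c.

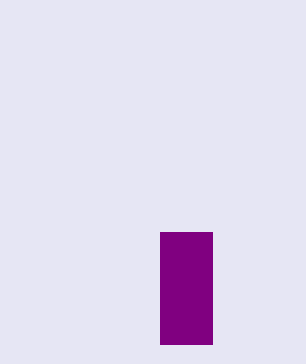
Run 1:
x0 = 160, y0 = 232, x1 = 212, y1 = 344, c = 'purple'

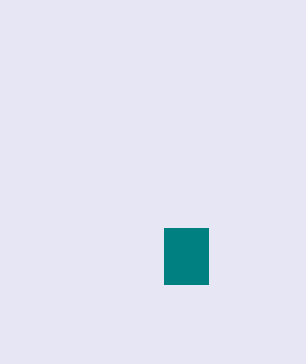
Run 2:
x0 = 164
y0 = 228
x1 = 208
y1 = 284
c = 'teal'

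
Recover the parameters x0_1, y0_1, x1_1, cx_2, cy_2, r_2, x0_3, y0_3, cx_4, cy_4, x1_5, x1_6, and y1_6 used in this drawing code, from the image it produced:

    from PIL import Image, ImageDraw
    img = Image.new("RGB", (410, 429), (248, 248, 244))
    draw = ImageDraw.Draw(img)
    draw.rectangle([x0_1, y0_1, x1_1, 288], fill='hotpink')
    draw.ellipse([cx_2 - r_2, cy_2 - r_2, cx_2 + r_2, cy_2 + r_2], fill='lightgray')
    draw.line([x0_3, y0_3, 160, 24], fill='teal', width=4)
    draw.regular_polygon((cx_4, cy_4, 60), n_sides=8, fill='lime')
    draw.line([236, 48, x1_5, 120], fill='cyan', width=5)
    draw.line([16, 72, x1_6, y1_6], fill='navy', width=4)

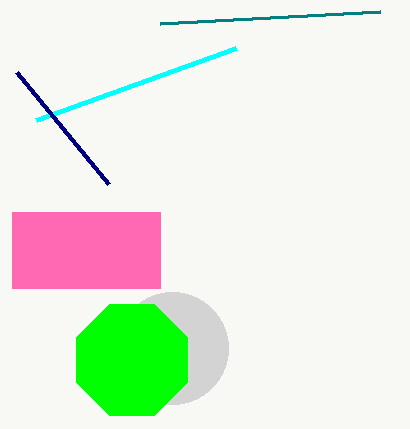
x0_1 = 12, y0_1 = 212, x1_1 = 160, cx_2 = 172, cy_2 = 348, r_2 = 56, x0_3 = 380, y0_3 = 12, cx_4 = 132, cy_4 = 360, x1_5 = 36, x1_6 = 108, y1_6 = 184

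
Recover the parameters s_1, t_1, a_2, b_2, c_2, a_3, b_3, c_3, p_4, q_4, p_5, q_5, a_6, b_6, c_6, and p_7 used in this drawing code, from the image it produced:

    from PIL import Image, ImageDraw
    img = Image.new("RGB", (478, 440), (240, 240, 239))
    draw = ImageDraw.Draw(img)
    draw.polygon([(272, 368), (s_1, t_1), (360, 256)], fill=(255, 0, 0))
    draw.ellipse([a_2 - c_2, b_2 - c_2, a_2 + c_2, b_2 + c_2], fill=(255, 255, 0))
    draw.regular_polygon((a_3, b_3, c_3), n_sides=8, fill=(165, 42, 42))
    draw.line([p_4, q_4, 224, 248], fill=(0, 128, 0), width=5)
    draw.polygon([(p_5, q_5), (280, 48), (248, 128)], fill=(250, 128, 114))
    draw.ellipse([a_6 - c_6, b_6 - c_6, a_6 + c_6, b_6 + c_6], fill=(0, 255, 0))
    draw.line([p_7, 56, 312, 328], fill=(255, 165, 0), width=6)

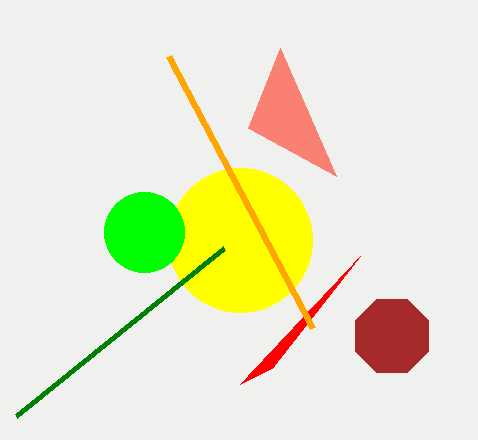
s_1 = 240; t_1 = 384; a_2 = 240; b_2 = 240; c_2 = 72; a_3 = 392; b_3 = 336; c_3 = 40; p_4 = 16; q_4 = 416; p_5 = 336; q_5 = 176; a_6 = 144; b_6 = 232; c_6 = 40; p_7 = 168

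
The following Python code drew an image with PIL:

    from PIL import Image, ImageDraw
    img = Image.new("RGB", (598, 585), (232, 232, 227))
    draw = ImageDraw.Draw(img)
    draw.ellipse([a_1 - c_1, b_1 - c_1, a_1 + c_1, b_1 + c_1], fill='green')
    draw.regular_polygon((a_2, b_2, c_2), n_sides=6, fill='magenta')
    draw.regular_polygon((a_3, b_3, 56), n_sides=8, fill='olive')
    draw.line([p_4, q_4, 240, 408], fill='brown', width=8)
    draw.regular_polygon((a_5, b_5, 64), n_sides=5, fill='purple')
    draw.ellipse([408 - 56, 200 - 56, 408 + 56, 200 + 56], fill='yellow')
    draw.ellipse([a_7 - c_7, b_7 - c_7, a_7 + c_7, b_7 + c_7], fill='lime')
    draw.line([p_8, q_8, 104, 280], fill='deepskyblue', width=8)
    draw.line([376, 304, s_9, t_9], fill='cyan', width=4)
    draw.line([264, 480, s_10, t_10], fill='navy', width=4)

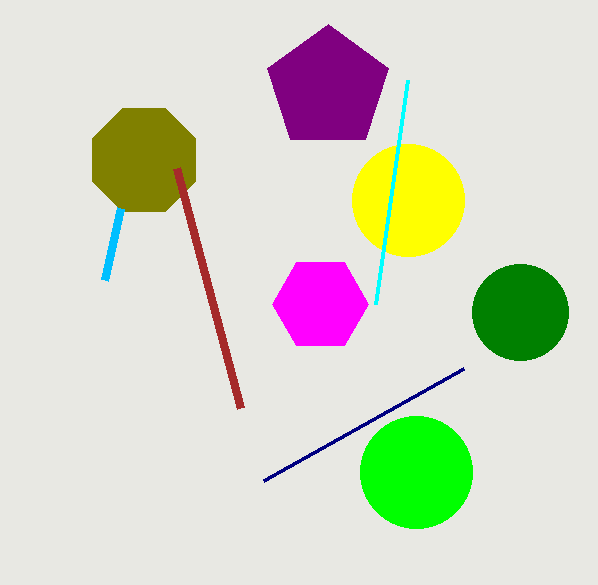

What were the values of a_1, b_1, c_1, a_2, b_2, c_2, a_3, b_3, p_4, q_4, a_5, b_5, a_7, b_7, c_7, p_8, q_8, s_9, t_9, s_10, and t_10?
a_1 = 520
b_1 = 312
c_1 = 48
a_2 = 320
b_2 = 304
c_2 = 48
a_3 = 144
b_3 = 160
p_4 = 176
q_4 = 168
a_5 = 328
b_5 = 88
a_7 = 416
b_7 = 472
c_7 = 56
p_8 = 120
q_8 = 208
s_9 = 408
t_9 = 80
s_10 = 464
t_10 = 368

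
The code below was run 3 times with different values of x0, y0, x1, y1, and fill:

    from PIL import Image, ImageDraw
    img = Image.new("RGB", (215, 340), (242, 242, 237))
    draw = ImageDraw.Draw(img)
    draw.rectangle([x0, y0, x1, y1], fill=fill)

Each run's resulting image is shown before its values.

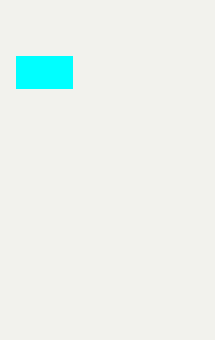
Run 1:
x0 = 16; y0 = 56; x1 = 72; y1 = 88; fill = 'cyan'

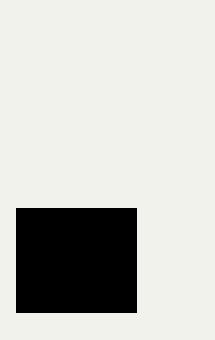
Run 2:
x0 = 16; y0 = 208; x1 = 136; y1 = 312; fill = 'black'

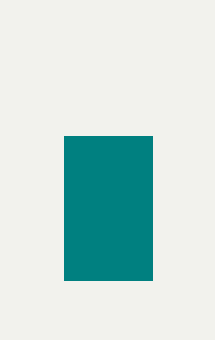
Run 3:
x0 = 64; y0 = 136; x1 = 152; y1 = 280; fill = 'teal'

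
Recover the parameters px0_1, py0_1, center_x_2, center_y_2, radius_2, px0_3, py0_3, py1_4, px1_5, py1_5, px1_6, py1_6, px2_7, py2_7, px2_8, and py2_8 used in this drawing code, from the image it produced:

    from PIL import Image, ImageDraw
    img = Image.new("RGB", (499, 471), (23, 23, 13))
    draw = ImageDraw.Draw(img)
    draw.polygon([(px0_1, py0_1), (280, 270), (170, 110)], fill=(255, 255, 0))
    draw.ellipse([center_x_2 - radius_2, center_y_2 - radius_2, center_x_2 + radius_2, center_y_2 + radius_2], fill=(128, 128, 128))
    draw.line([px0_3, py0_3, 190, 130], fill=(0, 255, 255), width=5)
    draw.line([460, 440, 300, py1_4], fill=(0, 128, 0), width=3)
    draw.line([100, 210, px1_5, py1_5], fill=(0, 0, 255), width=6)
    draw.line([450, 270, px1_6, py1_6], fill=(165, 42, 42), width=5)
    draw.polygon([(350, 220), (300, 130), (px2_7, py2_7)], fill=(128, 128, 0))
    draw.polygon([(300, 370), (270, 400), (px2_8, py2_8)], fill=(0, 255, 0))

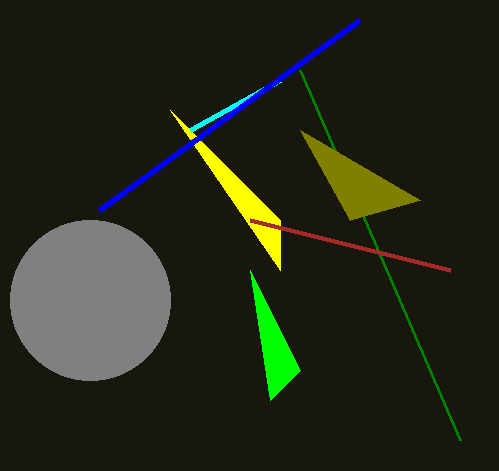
px0_1 = 280; py0_1 = 220; center_x_2 = 90; center_y_2 = 300; radius_2 = 80; px0_3 = 280; py0_3 = 80; py1_4 = 70; px1_5 = 360; py1_5 = 20; px1_6 = 250; py1_6 = 220; px2_7 = 420; py2_7 = 200; px2_8 = 250; py2_8 = 270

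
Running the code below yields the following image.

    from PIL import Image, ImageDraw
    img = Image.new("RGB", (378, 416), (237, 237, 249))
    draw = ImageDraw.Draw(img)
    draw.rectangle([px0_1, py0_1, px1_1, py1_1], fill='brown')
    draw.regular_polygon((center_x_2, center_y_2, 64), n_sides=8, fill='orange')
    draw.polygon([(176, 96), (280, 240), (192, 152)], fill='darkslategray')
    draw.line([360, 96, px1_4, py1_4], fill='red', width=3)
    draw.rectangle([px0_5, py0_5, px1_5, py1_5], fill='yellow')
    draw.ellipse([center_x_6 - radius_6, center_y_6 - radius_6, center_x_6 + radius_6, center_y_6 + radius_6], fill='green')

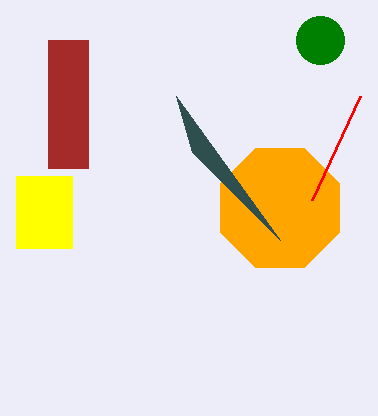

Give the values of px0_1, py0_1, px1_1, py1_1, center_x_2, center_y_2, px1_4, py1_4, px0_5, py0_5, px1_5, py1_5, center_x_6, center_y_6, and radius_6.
px0_1 = 48; py0_1 = 40; px1_1 = 88; py1_1 = 168; center_x_2 = 280; center_y_2 = 208; px1_4 = 312; py1_4 = 200; px0_5 = 16; py0_5 = 176; px1_5 = 72; py1_5 = 248; center_x_6 = 320; center_y_6 = 40; radius_6 = 24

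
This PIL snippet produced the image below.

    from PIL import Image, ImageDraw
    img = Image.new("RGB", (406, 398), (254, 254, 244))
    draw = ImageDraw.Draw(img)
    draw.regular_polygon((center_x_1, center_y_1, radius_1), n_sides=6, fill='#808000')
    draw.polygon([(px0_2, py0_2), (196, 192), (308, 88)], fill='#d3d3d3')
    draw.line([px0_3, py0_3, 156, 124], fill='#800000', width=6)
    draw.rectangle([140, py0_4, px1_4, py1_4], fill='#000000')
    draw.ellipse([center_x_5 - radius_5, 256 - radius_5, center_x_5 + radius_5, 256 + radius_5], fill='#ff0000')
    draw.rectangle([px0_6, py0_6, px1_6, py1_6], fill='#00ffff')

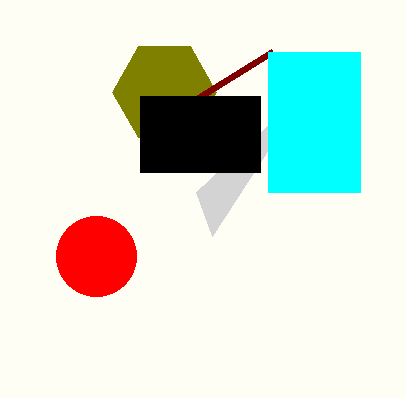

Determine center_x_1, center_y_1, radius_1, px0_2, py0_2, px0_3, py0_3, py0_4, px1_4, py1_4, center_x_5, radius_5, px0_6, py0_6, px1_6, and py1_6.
center_x_1 = 164; center_y_1 = 92; radius_1 = 52; px0_2 = 212; py0_2 = 236; px0_3 = 272; py0_3 = 52; py0_4 = 96; px1_4 = 260; py1_4 = 172; center_x_5 = 96; radius_5 = 40; px0_6 = 268; py0_6 = 52; px1_6 = 360; py1_6 = 192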